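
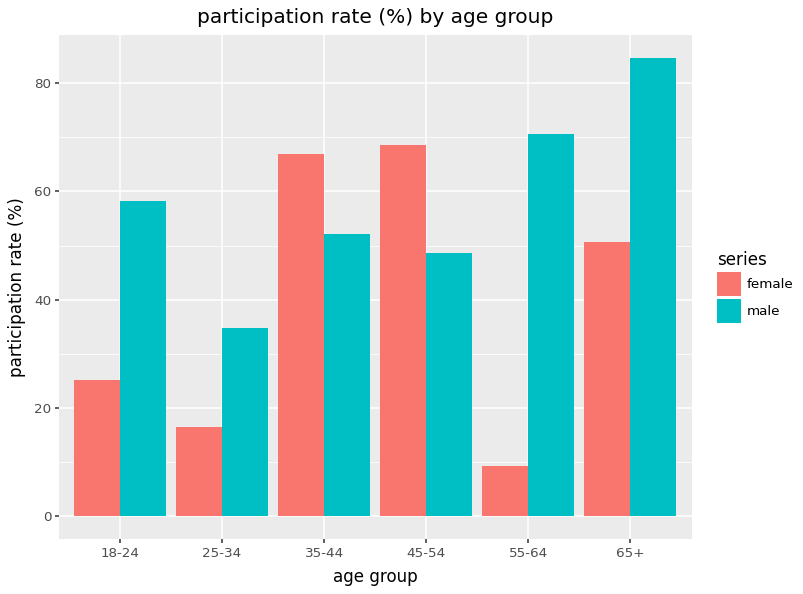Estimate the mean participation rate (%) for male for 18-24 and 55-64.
≈ 65

(60 + 70) / 2 ≈ 65.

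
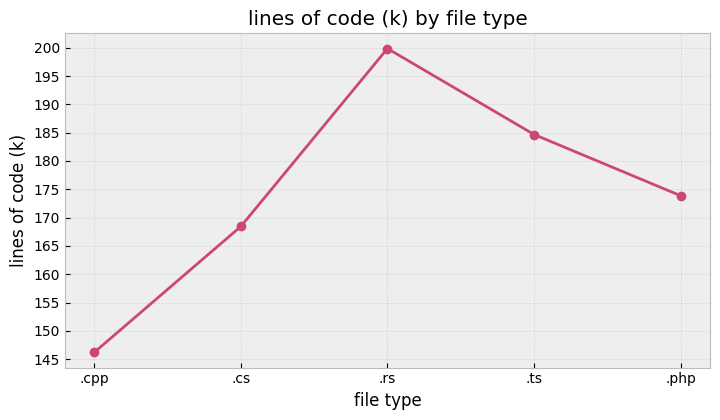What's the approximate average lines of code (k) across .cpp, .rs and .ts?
(145 + 200 + 185) / 3 ≈ 177.

≈ 177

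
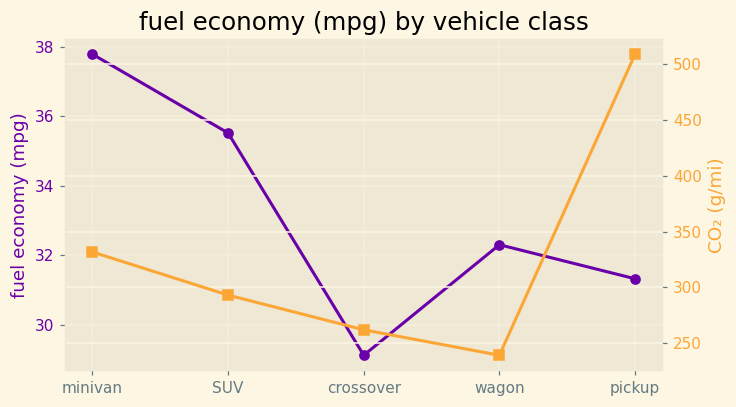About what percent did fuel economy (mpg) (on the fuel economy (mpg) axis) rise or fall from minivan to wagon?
≈ -15.8%

minivan ≈ 38, wagon ≈ 32; (32 − 38) / 38 ≈ -15.8%.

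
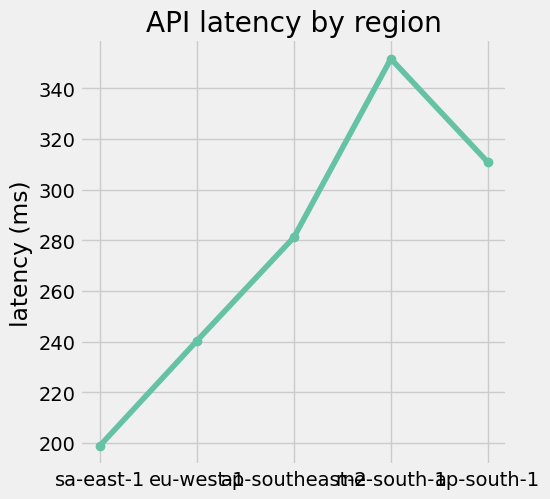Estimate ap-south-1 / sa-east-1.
ap-south-1 ≈ 320, sa-east-1 ≈ 200; 320/200 ≈ 1.6.

≈ 1.6×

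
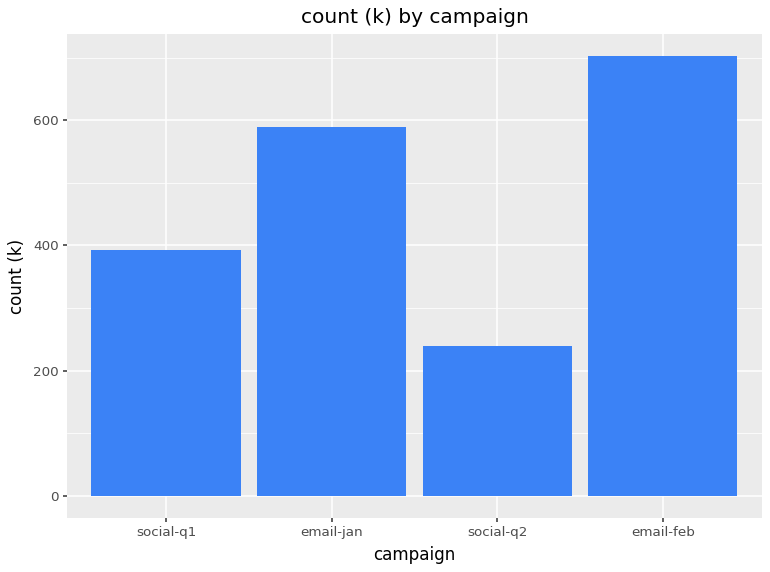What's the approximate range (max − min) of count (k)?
≈ 500

Max email-feb ≈ 700, min social-q2 ≈ 200; range ≈ 500.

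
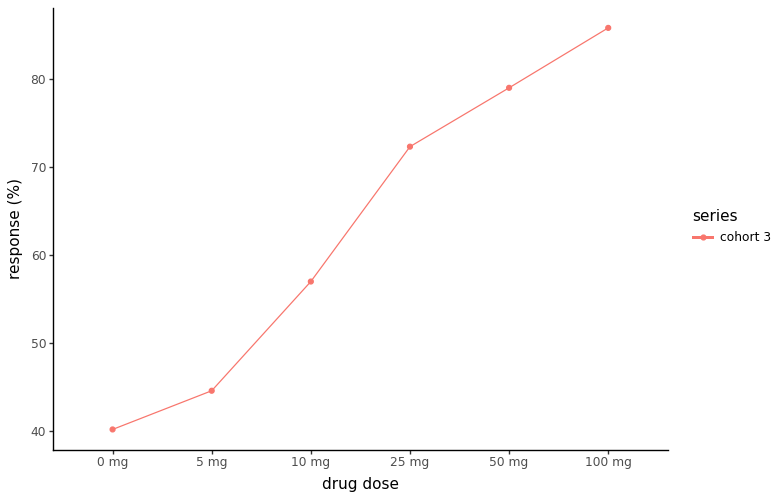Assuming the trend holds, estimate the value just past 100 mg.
≈ 92.5

Last three: 70, 80, 85 → slope ≈ 7.5/step → next ≈ 92.5.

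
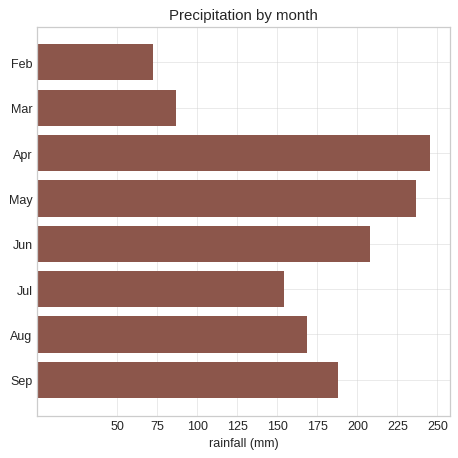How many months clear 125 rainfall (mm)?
6

Above 125: Apr, May, Jun, Jul, Aug, Sep.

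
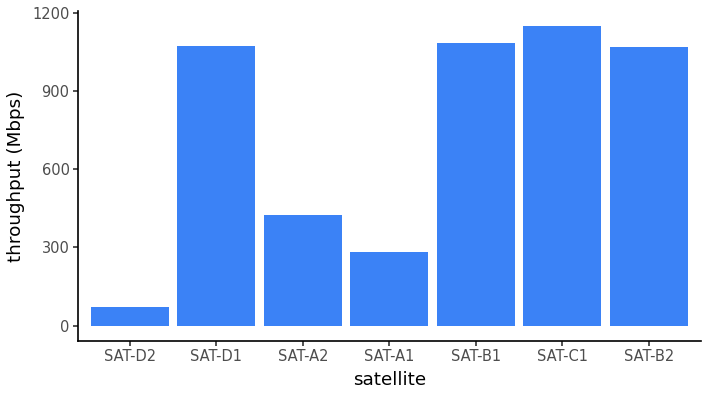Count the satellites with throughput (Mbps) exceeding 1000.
4

Above 1000: SAT-D1, SAT-B1, SAT-C1, SAT-B2.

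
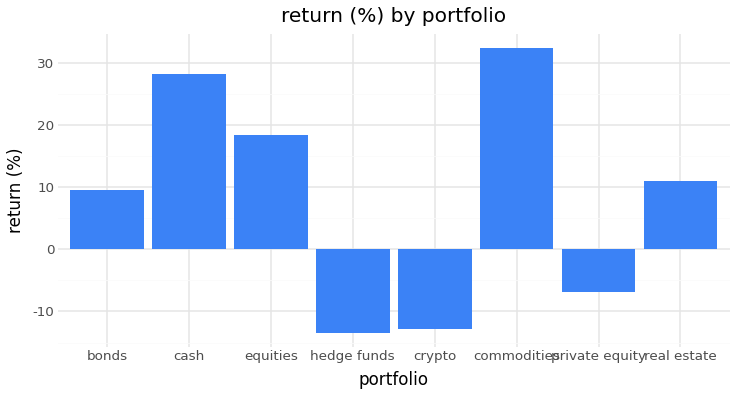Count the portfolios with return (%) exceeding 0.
5

Above 0: bonds, cash, equities, commodities, real estate.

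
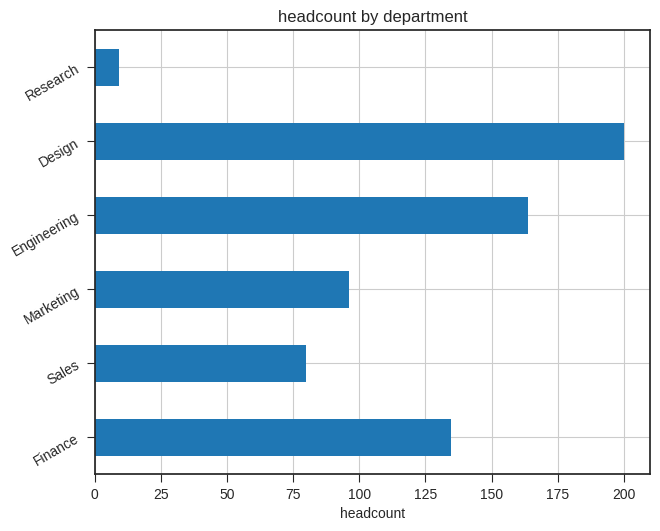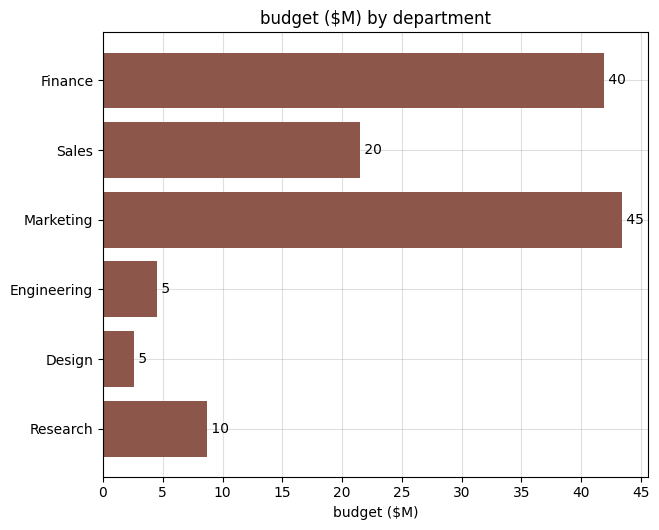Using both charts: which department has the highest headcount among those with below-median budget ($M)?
Design

Chart 2 median budget ($M) ≈ 15; below-median departments: Engineering, Design, Research. Among those, Design has the highest headcount (≈ 200).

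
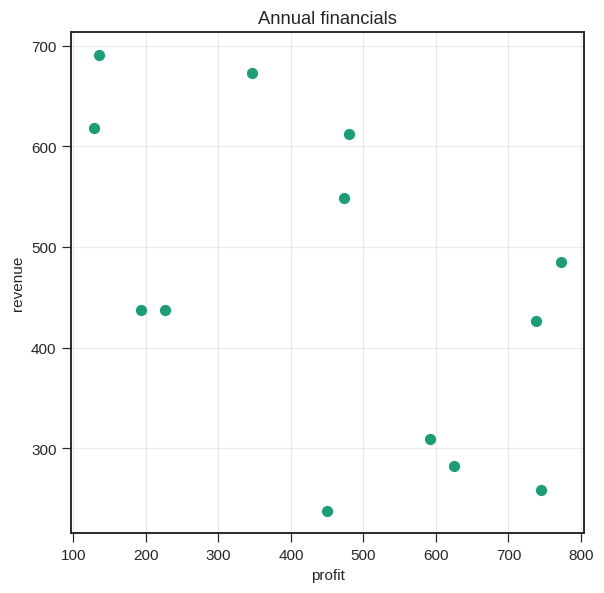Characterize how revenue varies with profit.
negative, moderate

Points are negatively correlated; moderate (|r| ≈ 0.5).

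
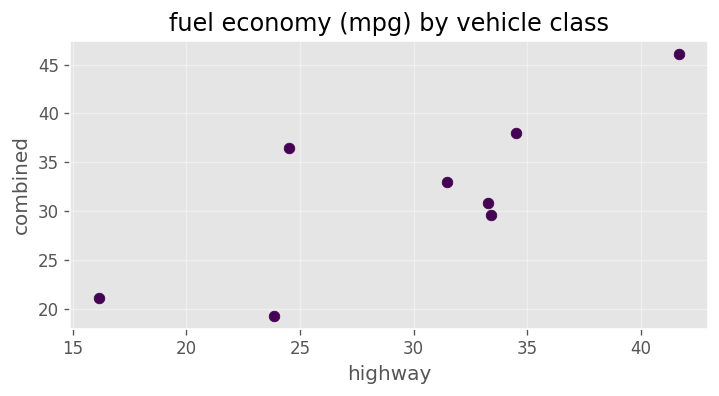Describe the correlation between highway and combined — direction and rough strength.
positive, strong

Points are positively correlated; strong (|r| ≈ 0.8).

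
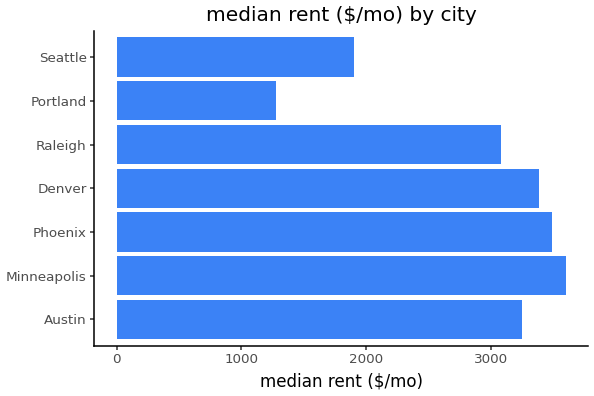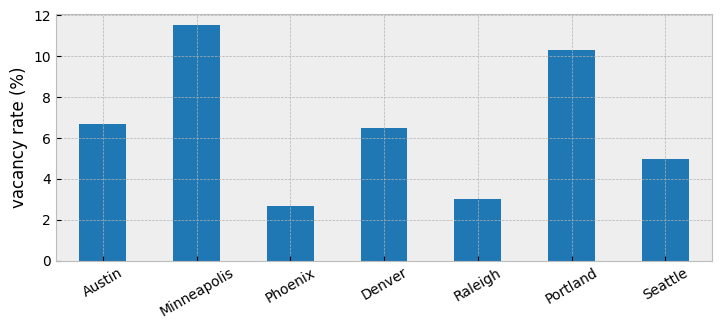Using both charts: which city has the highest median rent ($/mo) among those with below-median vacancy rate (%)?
Chart 2 median vacancy rate (%) ≈ 6; below-median cities: Phoenix, Raleigh, Seattle. Among those, Phoenix has the highest median rent ($/mo) (≈ 3500).

Phoenix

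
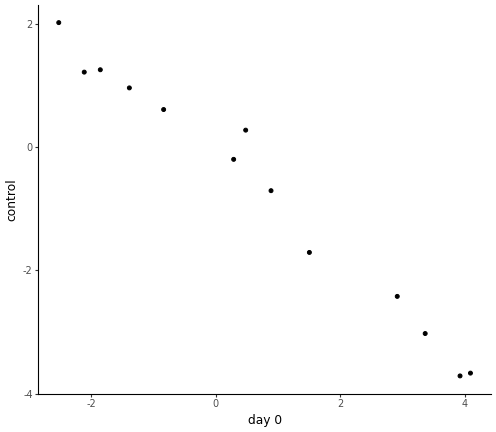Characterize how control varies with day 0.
Points are negatively correlated; strong (|r| ≈ 1.0).

negative, strong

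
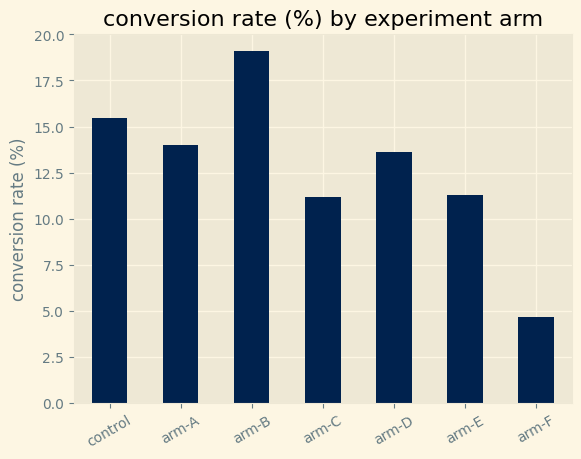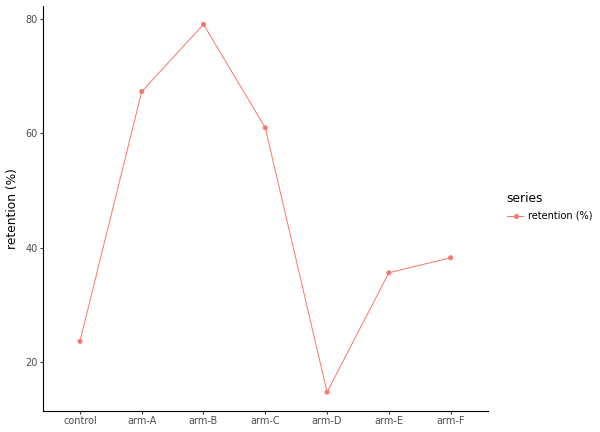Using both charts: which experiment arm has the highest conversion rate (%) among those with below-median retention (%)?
control

Chart 2 median retention (%) ≈ 40; below-median experiment arms: control, arm-D, arm-E. Among those, control has the highest conversion rate (%) (≈ 16).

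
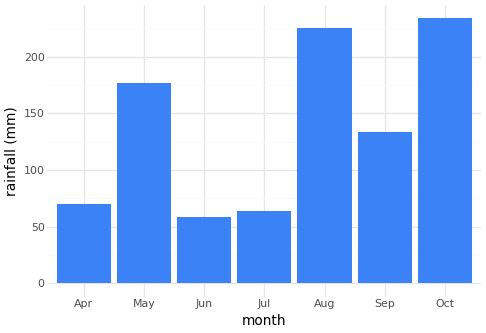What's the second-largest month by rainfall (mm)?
Aug

Top 3: Oct ≈ 240, Aug ≈ 220, May ≈ 180.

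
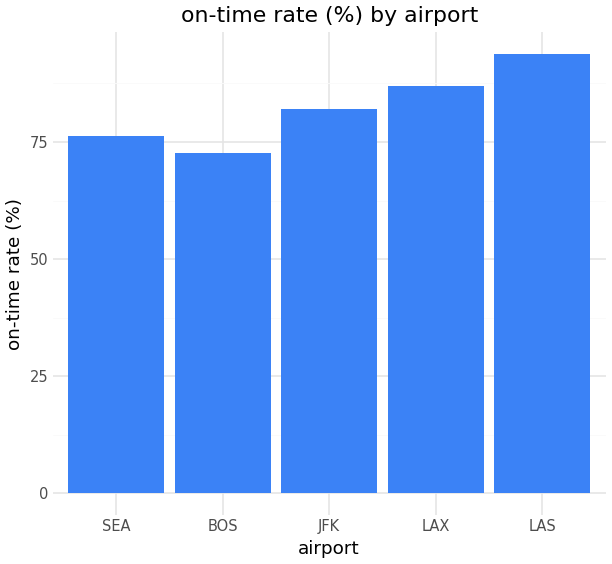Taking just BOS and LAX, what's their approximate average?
≈ 80

(70 + 90) / 2 ≈ 80.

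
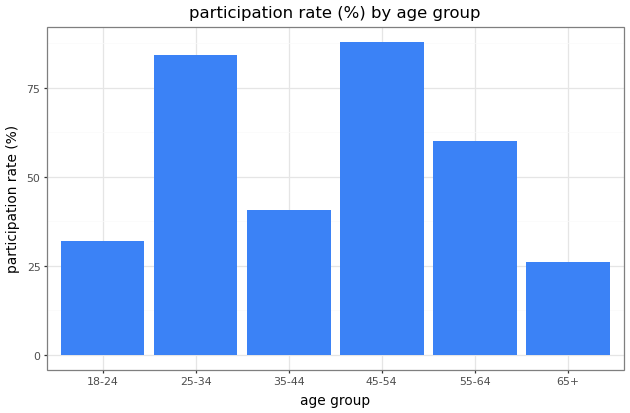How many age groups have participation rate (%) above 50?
3

Above 50: 25-34, 45-54, 55-64.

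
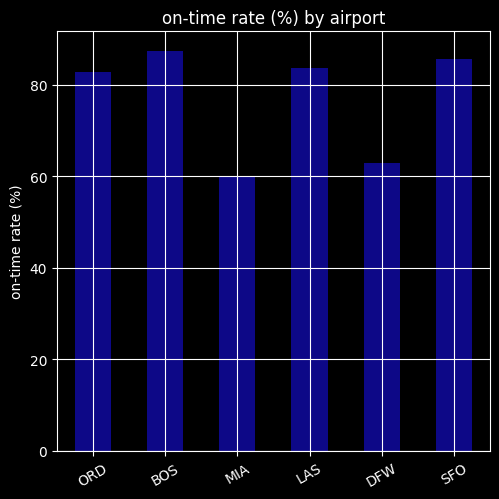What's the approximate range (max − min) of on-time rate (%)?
Max BOS ≈ 90, min MIA ≈ 60; range ≈ 30.

≈ 30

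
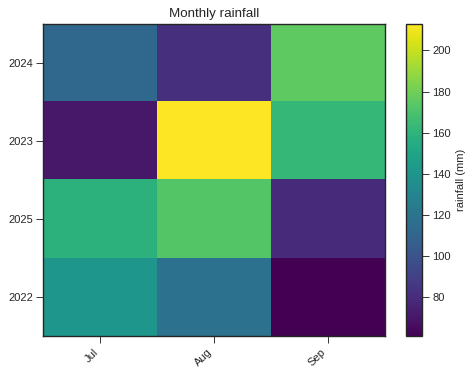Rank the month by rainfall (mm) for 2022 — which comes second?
Aug

Top 3 for 2022: Jul ≈ 140, Aug ≈ 120, Sep ≈ 60.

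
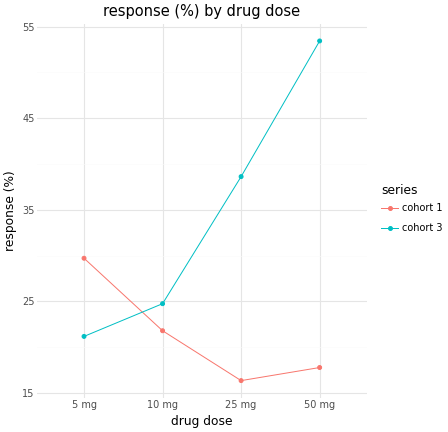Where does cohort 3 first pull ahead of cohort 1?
5 mg: cohort 3 ≈ 20 vs cohort 1 ≈ 30 (not yet); 10 mg: cohort 3 ≈ 25 vs cohort 1 ≈ 20 (first crossover).

10 mg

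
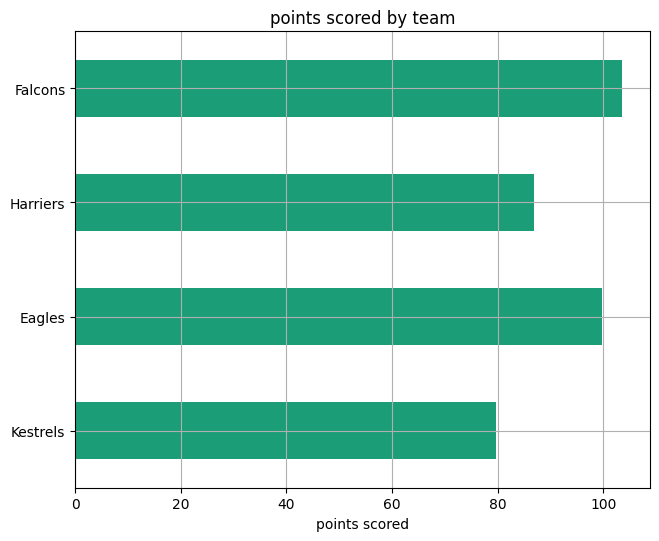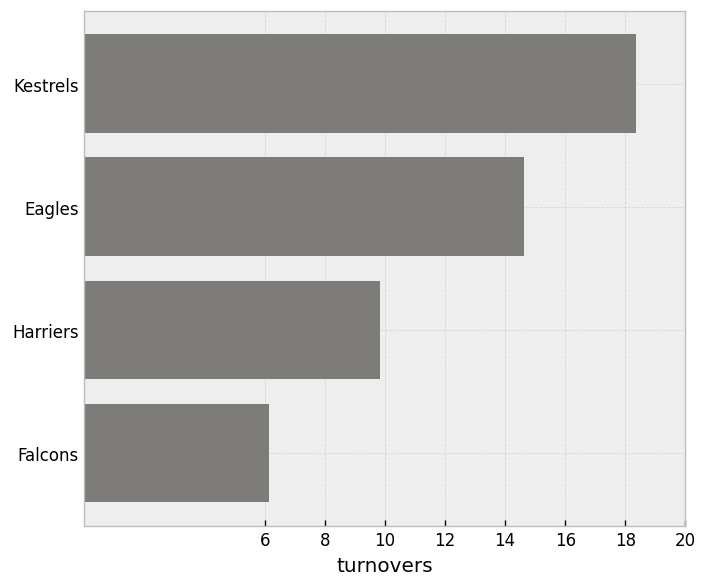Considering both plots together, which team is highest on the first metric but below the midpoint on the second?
Chart 2 median turnovers ≈ 12; below-median teams: Harriers, Falcons. Among those, Falcons has the highest points scored (≈ 100).

Falcons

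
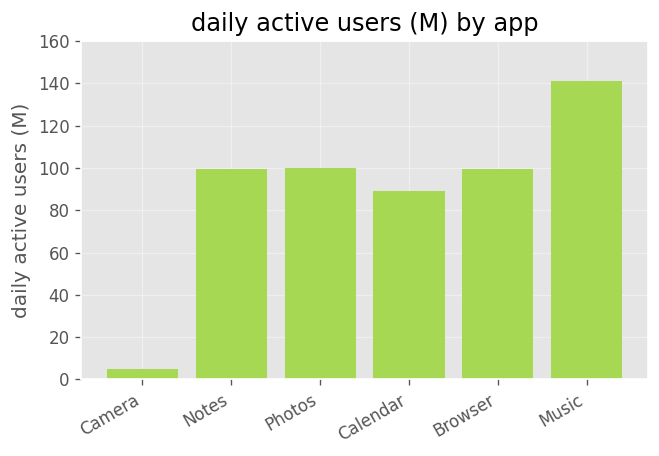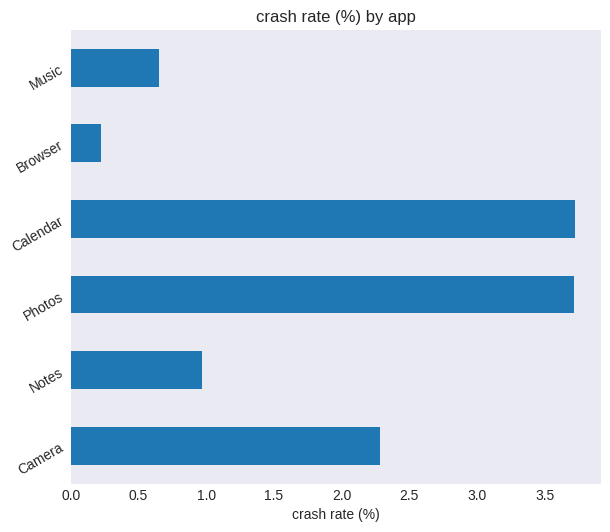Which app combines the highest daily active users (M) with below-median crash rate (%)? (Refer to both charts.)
Chart 2 median crash rate (%) ≈ 1.5; below-median apps: Notes, Browser, Music. Among those, Music has the highest daily active users (M) (≈ 140).

Music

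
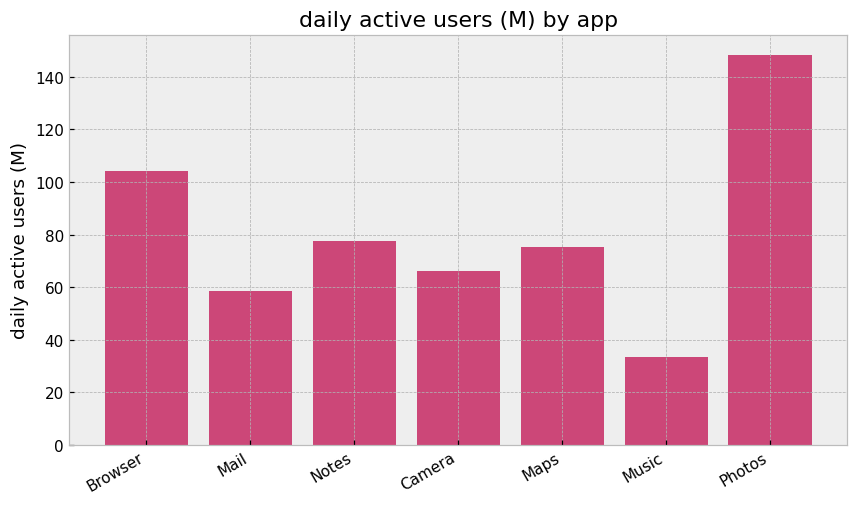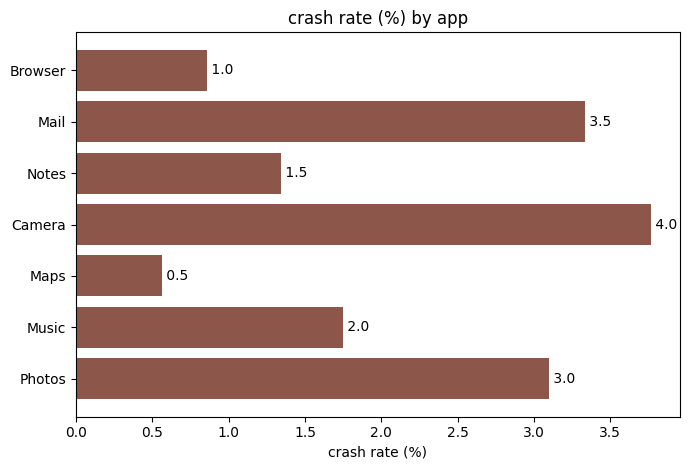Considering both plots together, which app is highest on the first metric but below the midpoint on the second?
Browser

Chart 2 median crash rate (%) ≈ 2; below-median apps: Browser, Notes, Maps. Among those, Browser has the highest daily active users (M) (≈ 100).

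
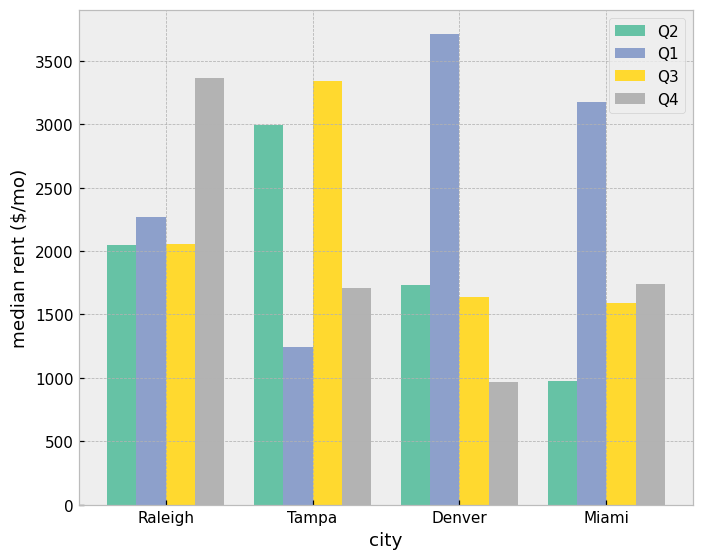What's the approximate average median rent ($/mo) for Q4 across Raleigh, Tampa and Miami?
≈ 2167

(3500 + 1500 + 1500) / 3 ≈ 2167.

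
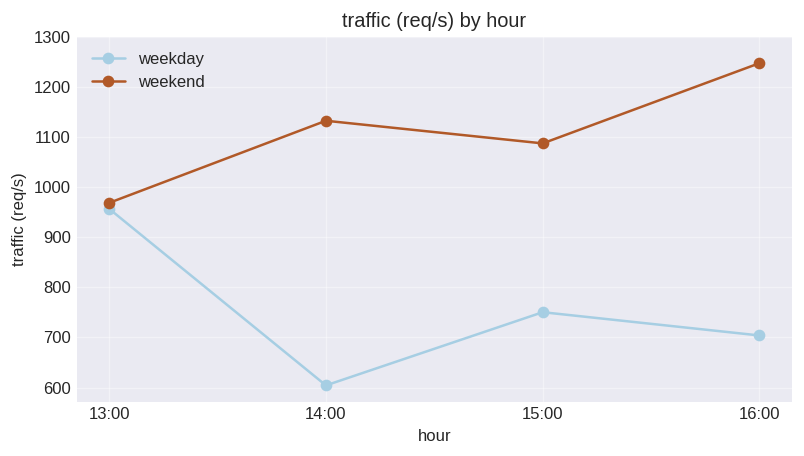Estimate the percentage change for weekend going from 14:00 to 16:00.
14:00 ≈ 1100, 16:00 ≈ 1200; (1200 − 1100) / 1100 ≈ +9.1%.

≈ +9.1%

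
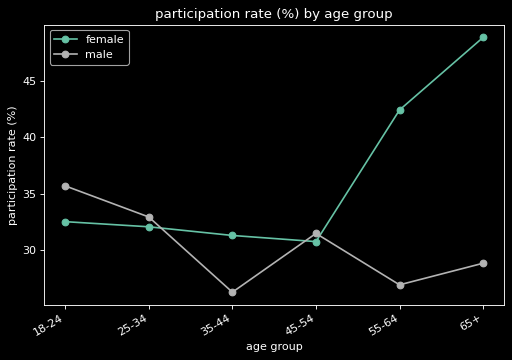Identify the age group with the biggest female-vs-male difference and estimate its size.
65+: female ≈ 48, male ≈ 28 → gap ≈ 20. Next-largest (55-64) is only ≈ 16.

65+, ≈ 20 %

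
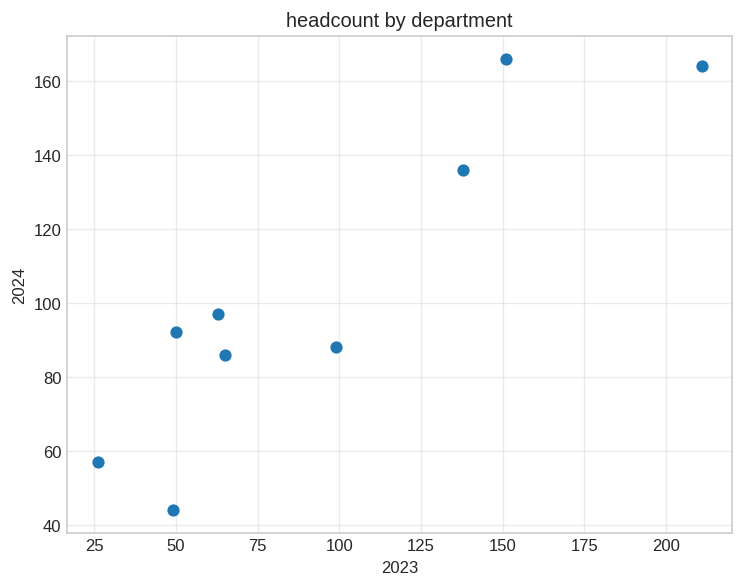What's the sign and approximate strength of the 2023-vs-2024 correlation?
positive, strong

Points are positively correlated; strong (|r| ≈ 0.9).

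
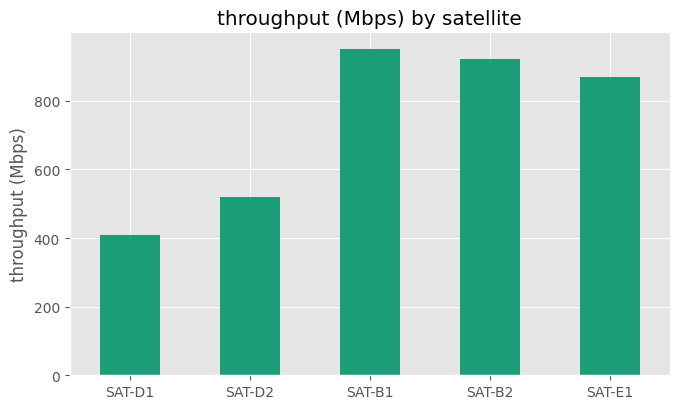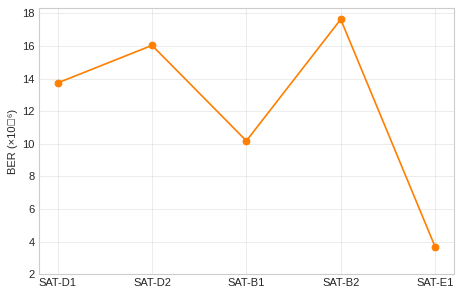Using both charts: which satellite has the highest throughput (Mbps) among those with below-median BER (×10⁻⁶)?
SAT-B1

Chart 2 median BER (×10⁻⁶) ≈ 14; below-median satellites: SAT-B1, SAT-E1. Among those, SAT-B1 has the highest throughput (Mbps) (≈ 1000).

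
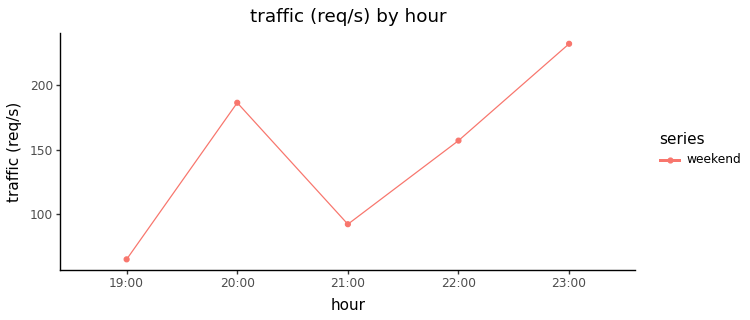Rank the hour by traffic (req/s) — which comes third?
22:00

Top 4: 23:00 ≈ 240, 20:00 ≈ 180, 22:00 ≈ 160, 21:00 ≈ 100.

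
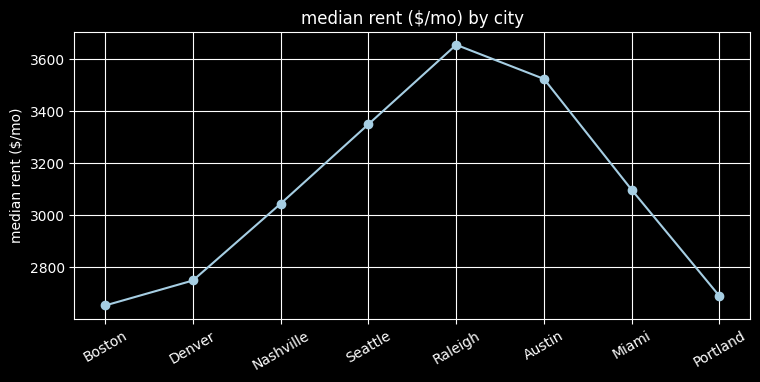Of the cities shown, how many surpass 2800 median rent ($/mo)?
5

Above 2800: Nashville, Seattle, Raleigh, Austin, Miami.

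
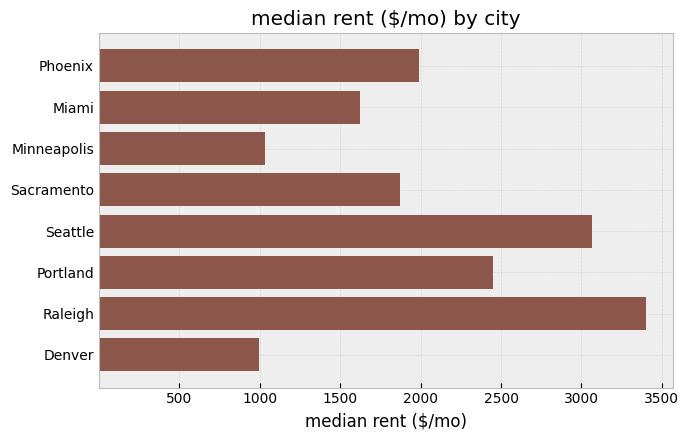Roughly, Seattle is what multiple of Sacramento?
Seattle ≈ 3000, Sacramento ≈ 2000; 3000/2000 ≈ 1.5.

≈ 1.5×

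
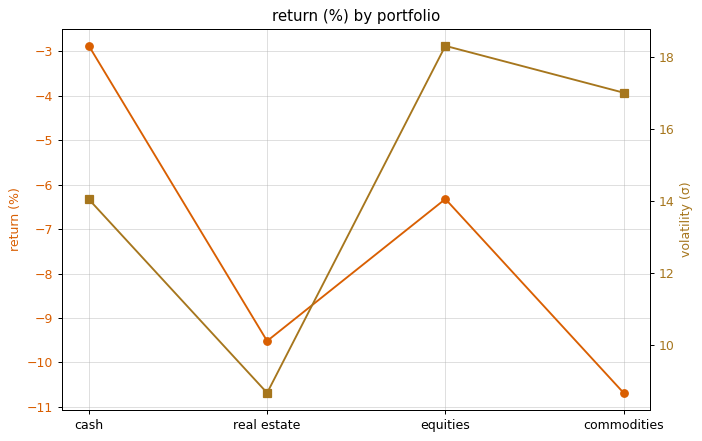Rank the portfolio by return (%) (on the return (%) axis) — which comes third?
Top 4 (on the return (%) axis): cash ≈ -3, equities ≈ -6, real estate ≈ -10, commodities ≈ -11.

real estate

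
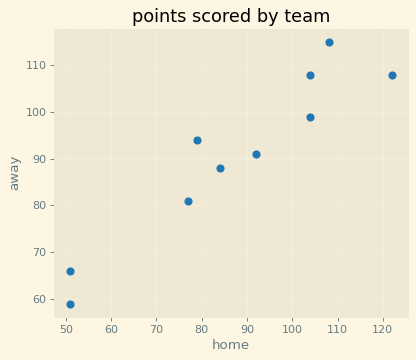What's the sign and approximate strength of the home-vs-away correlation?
positive, strong

Points are positively correlated; strong (|r| ≈ 0.9).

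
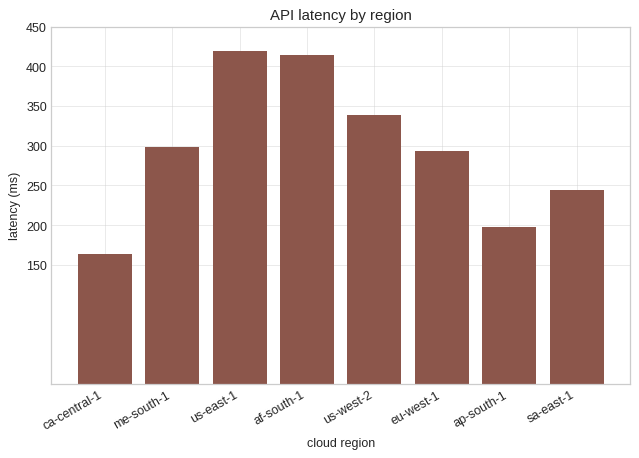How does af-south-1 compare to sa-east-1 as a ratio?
af-south-1 ≈ 400, sa-east-1 ≈ 250; 400/250 ≈ 1.6.

≈ 1.6×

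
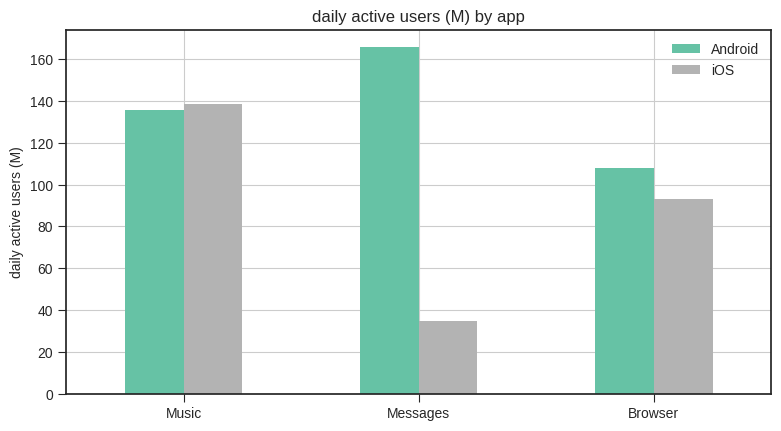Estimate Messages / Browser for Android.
≈ 1.6×

Messages ≈ 160, Browser ≈ 100; 160/100 ≈ 1.6.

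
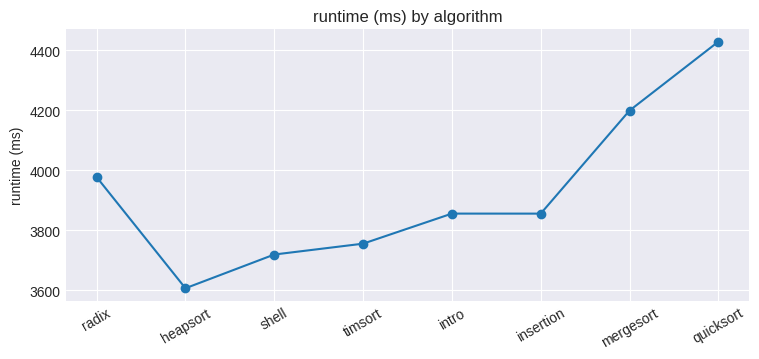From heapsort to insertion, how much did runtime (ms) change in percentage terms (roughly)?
heapsort ≈ 3600, insertion ≈ 3900; (3900 − 3600) / 3600 ≈ +8.3%.

≈ +8.3%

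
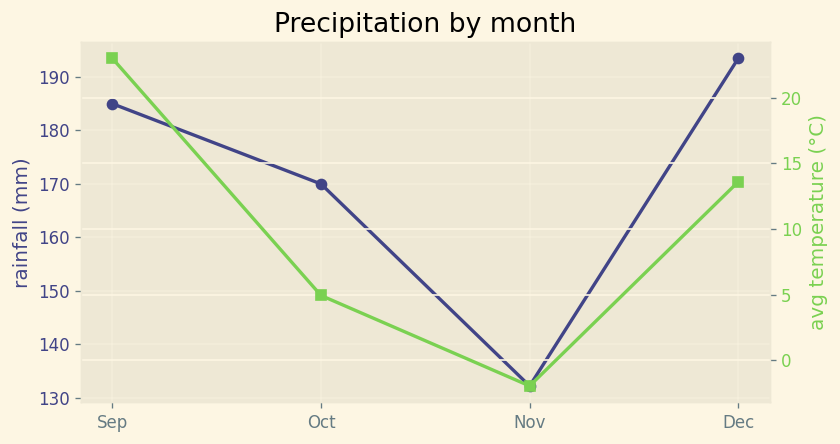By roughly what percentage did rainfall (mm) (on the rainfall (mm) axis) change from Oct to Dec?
≈ +11.8%

Oct ≈ 170, Dec ≈ 190; (190 − 170) / 170 ≈ +11.8%.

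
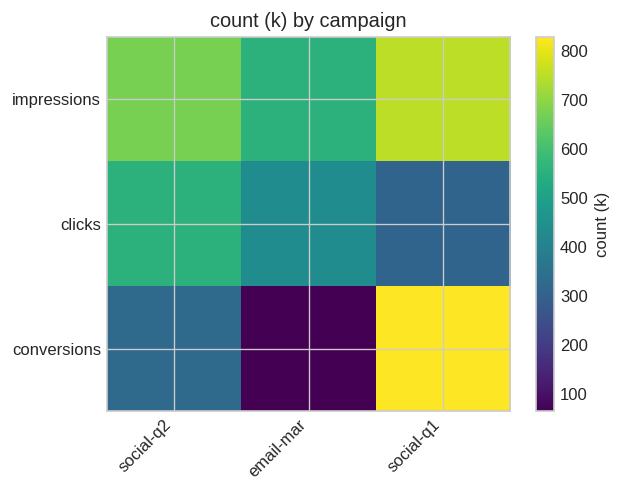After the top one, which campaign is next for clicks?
email-mar

Top 3 for clicks: social-q2 ≈ 600, email-mar ≈ 400, social-q1 ≈ 300.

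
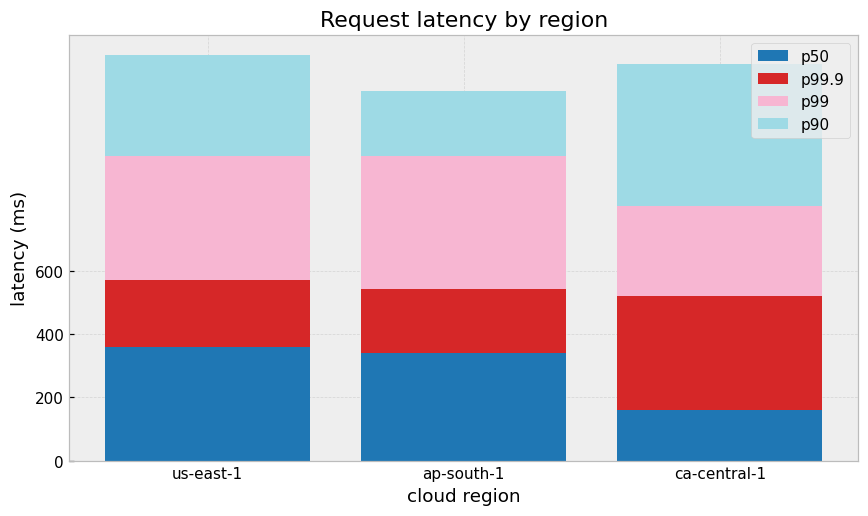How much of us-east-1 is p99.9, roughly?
≈ 200

p99.9 top ≈ 600, bottom ≈ 400; segment ≈ 200.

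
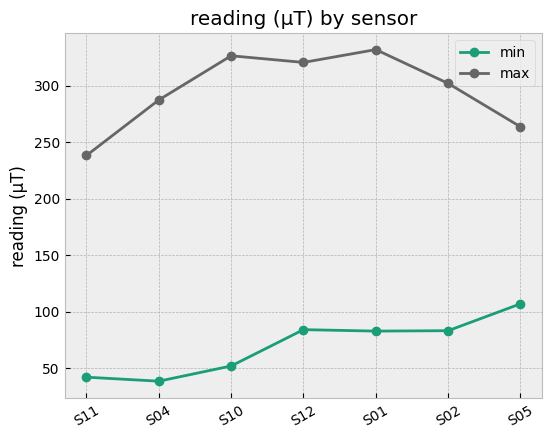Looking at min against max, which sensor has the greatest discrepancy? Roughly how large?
S10: min ≈ 50, max ≈ 325 → gap ≈ 275. Next-largest (S01) is only ≈ 250.

S10, ≈ 275 µT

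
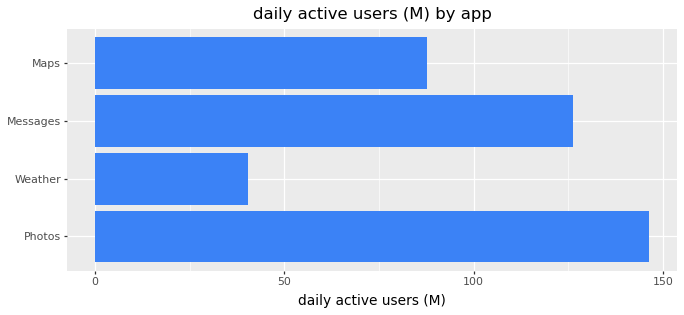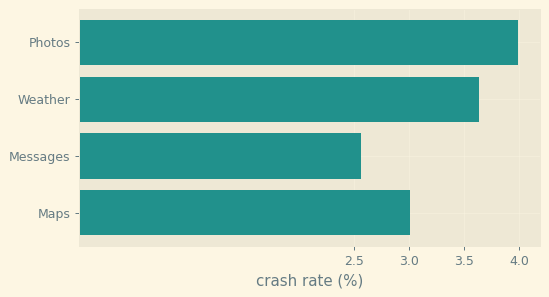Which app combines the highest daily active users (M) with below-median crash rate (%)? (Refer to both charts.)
Messages

Chart 2 median crash rate (%) ≈ 3.5; below-median apps: Messages, Maps. Among those, Messages has the highest daily active users (M) (≈ 120).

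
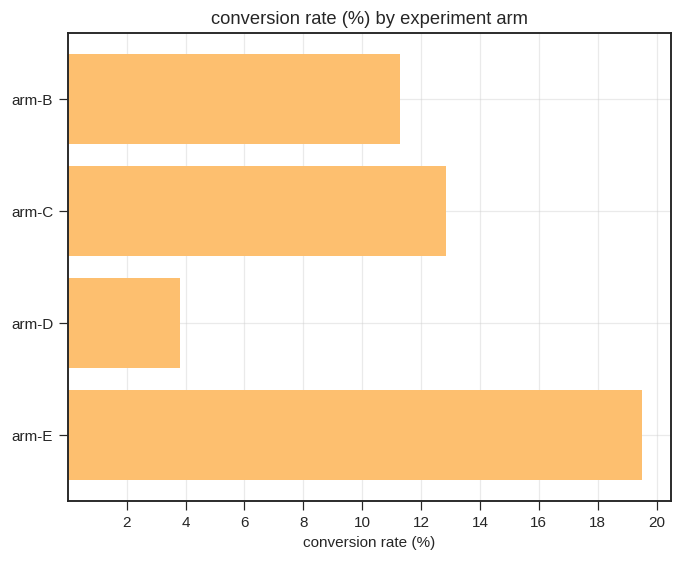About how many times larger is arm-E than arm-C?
≈ 1.67×

arm-E ≈ 20, arm-C ≈ 12; 20/12 ≈ 1.67.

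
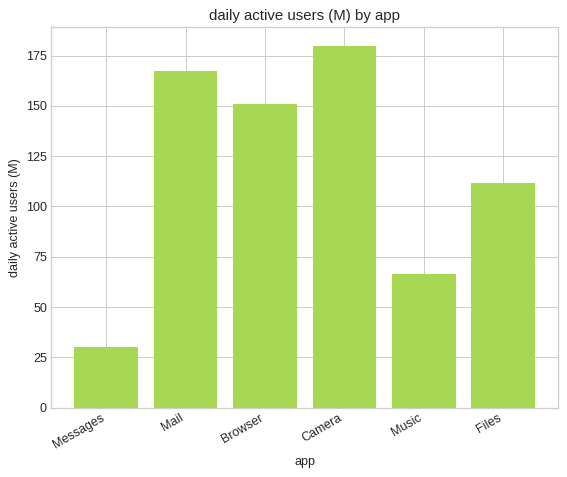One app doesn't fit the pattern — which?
Messages ≈ 40; the rest sit between ≈ 60 and ≈ 180.

Messages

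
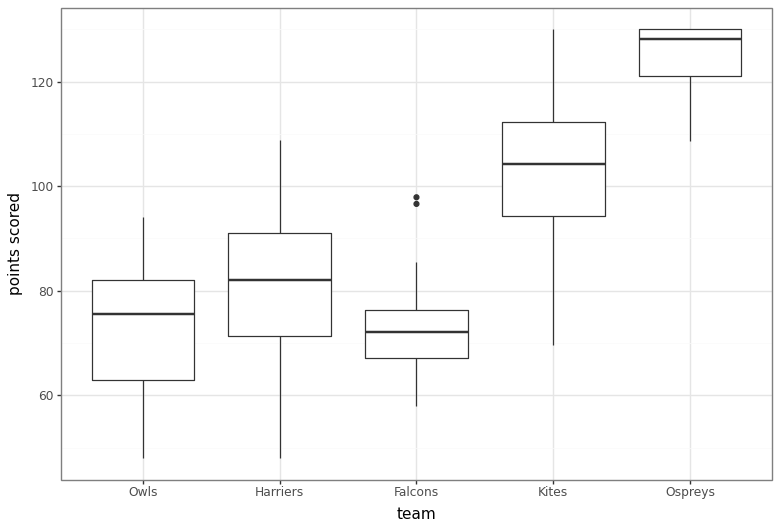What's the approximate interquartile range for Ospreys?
Q3 ≈ 130, Q1 ≈ 120; IQR ≈ 10.

≈ 10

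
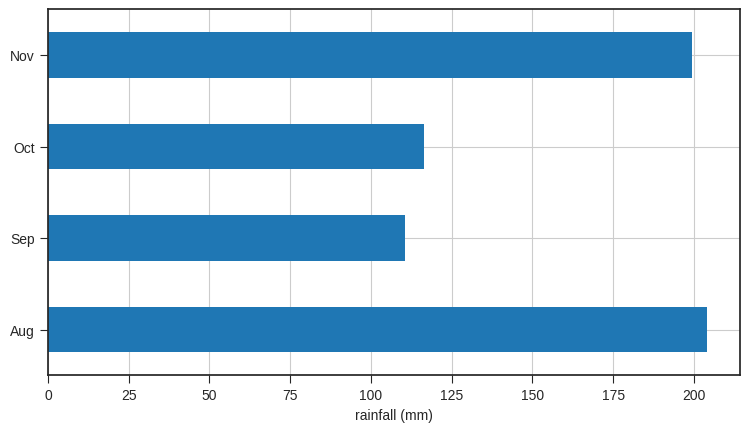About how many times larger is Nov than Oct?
Nov ≈ 200, Oct ≈ 120; 200/120 ≈ 1.67.

≈ 1.67×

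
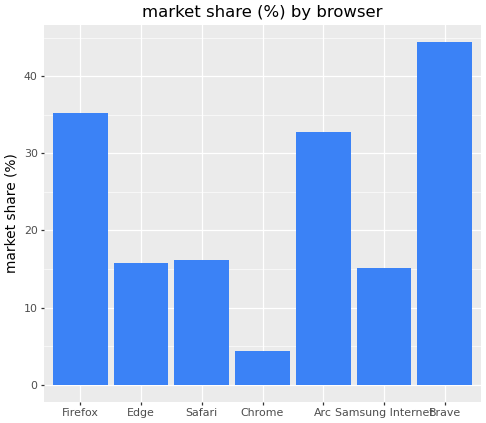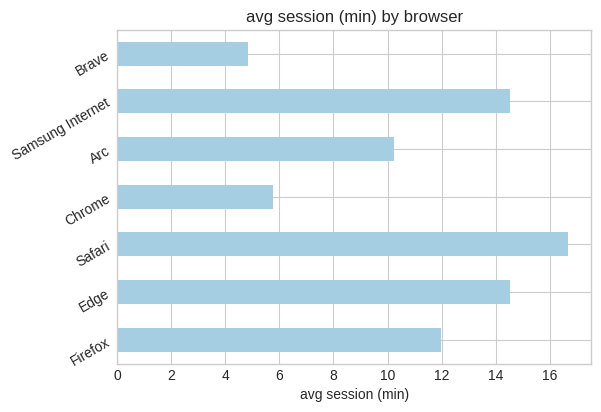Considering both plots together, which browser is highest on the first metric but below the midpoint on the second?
Brave

Chart 2 median avg session (min) ≈ 12; below-median browsers: Chrome, Arc, Brave. Among those, Brave has the highest market share (%) (≈ 45).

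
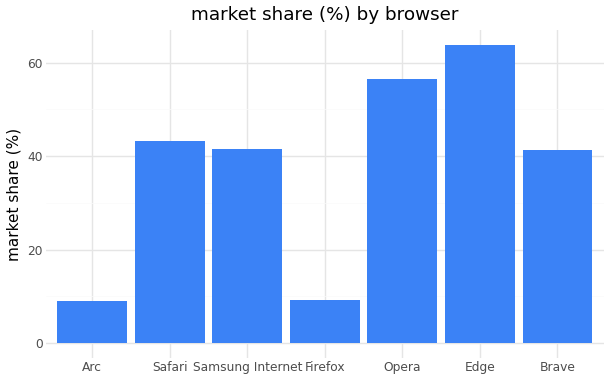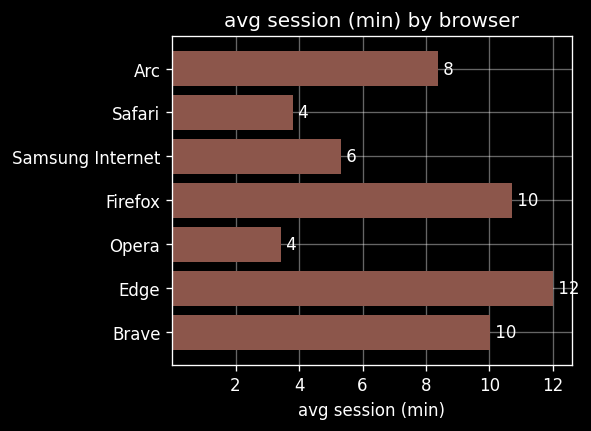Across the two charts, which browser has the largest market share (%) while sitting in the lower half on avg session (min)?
Chart 2 median avg session (min) ≈ 8; below-median browsers: Safari, Samsung Internet, Opera. Among those, Opera has the highest market share (%) (≈ 60).

Opera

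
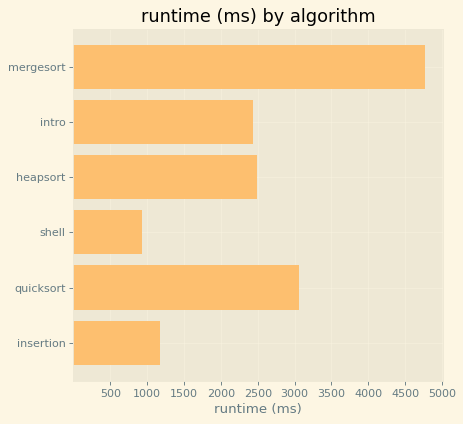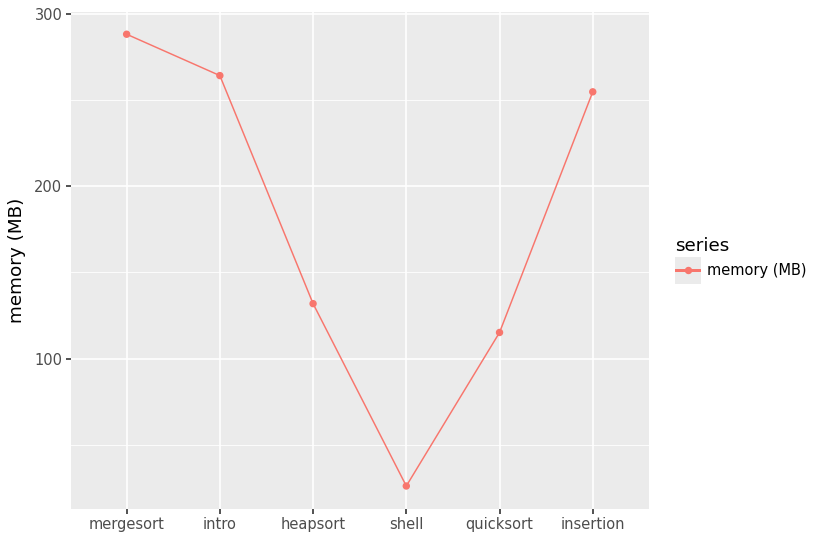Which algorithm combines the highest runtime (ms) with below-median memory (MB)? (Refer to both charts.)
Chart 2 median memory (MB) ≈ 200; below-median algorithms: heapsort, shell, quicksort. Among those, quicksort has the highest runtime (ms) (≈ 3000).

quicksort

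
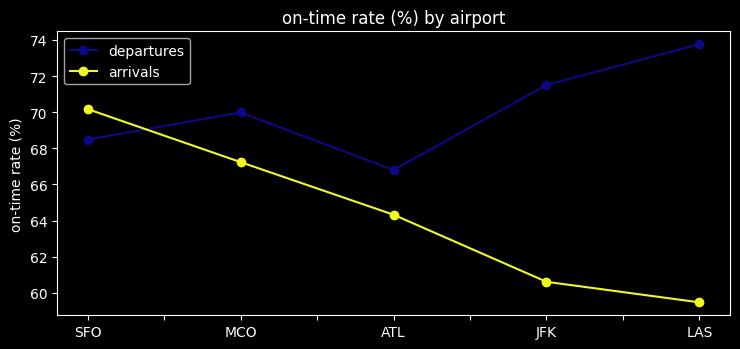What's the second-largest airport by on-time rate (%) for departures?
JFK

Top 3 for departures: LAS ≈ 74, JFK ≈ 72, MCO ≈ 70.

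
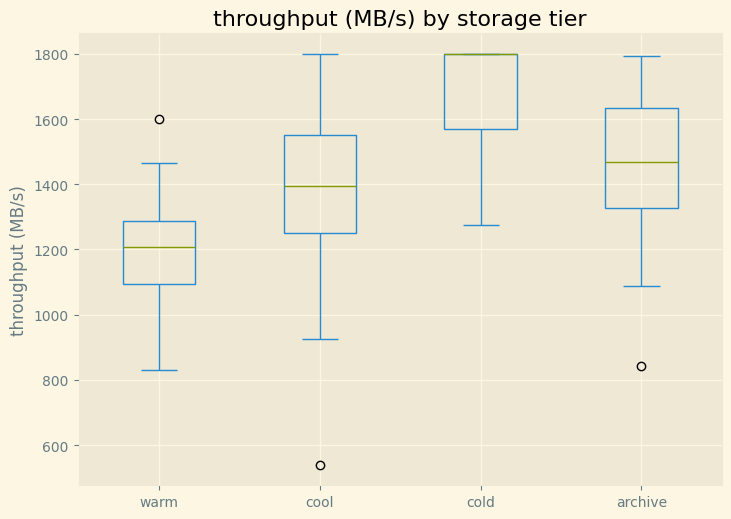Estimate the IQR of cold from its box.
≈ 250

Q3 ≈ 1800, Q1 ≈ 1550; IQR ≈ 250.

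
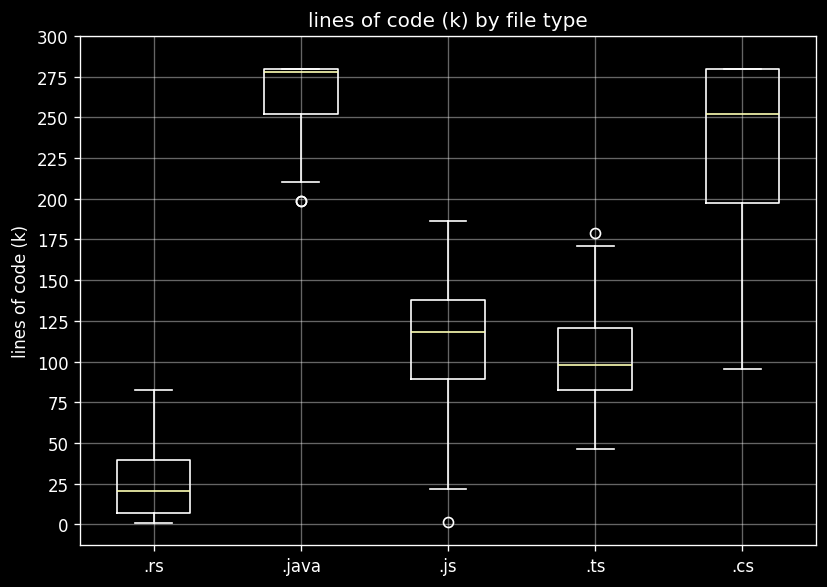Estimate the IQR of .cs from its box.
Q3 ≈ 275, Q1 ≈ 200; IQR ≈ 75.

≈ 75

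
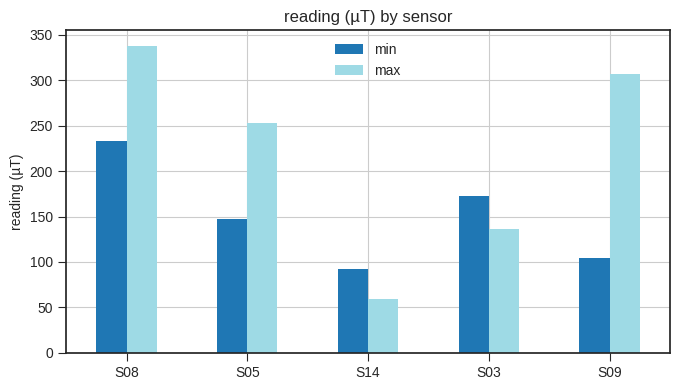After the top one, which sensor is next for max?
S09

Top 3 for max: S08 ≈ 350, S09 ≈ 300, S05 ≈ 250.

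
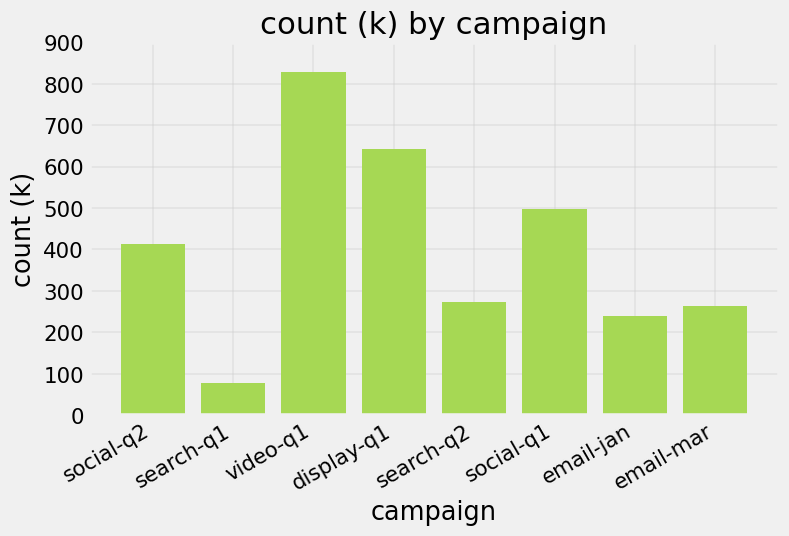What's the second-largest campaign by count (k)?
Top 3: video-q1 ≈ 800, display-q1 ≈ 600, social-q1 ≈ 500.

display-q1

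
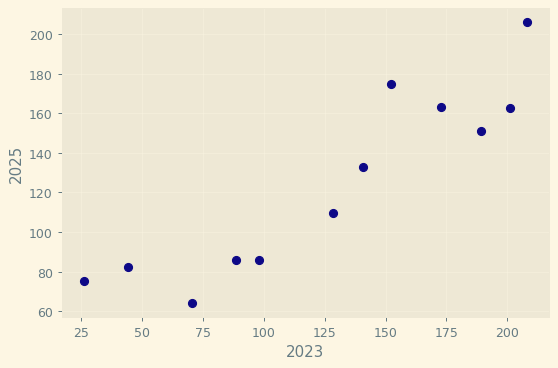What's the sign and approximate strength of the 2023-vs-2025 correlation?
positive, strong

Points are positively correlated; strong (|r| ≈ 0.9).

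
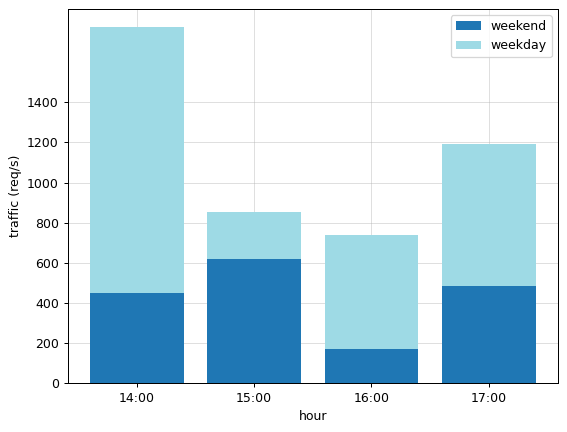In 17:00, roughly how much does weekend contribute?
≈ 400

weekend top ≈ 400, bottom ≈ 0; segment ≈ 400.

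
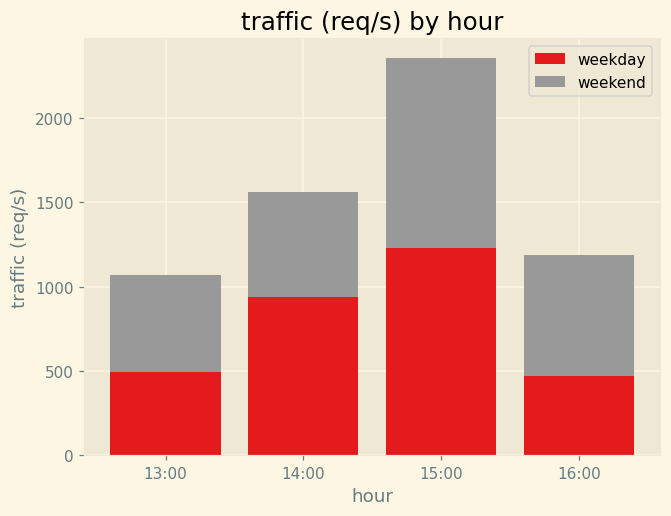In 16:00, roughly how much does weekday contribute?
weekday top ≈ 400, bottom ≈ 0; segment ≈ 400.

≈ 400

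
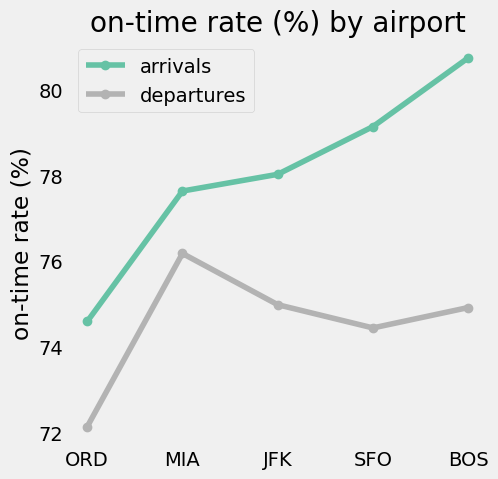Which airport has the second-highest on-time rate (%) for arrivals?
Top 3 for arrivals: BOS ≈ 81, SFO ≈ 79, JFK ≈ 78.

SFO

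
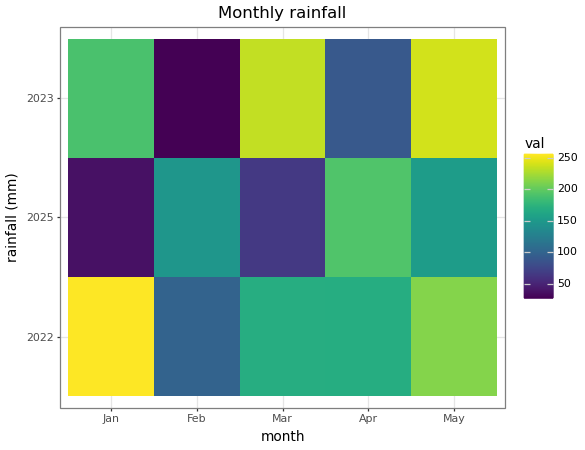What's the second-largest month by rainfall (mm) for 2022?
Top 3 for 2022: Jan ≈ 260, May ≈ 220, Mar ≈ 180.

May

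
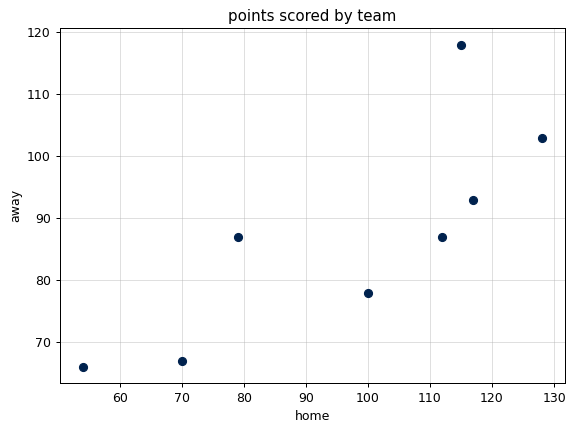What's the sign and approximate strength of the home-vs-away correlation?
Points are positively correlated; strong (|r| ≈ 0.8).

positive, strong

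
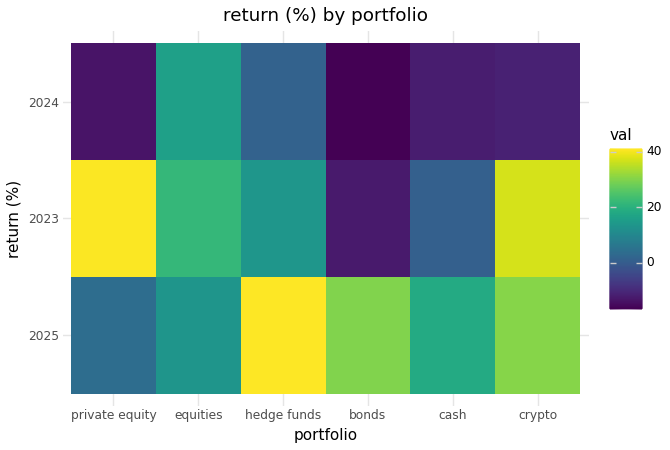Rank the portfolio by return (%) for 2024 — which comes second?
Top 3 for 2024: equities ≈ 15, hedge funds ≈ 0, crypto ≈ -10.

hedge funds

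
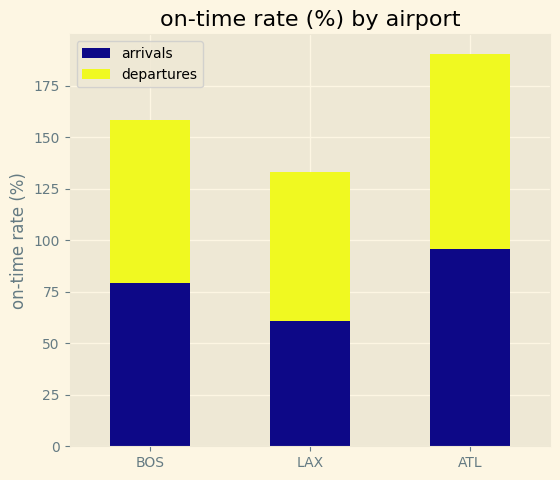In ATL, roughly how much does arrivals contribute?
≈ 100

arrivals top ≈ 100, bottom ≈ 0; segment ≈ 100.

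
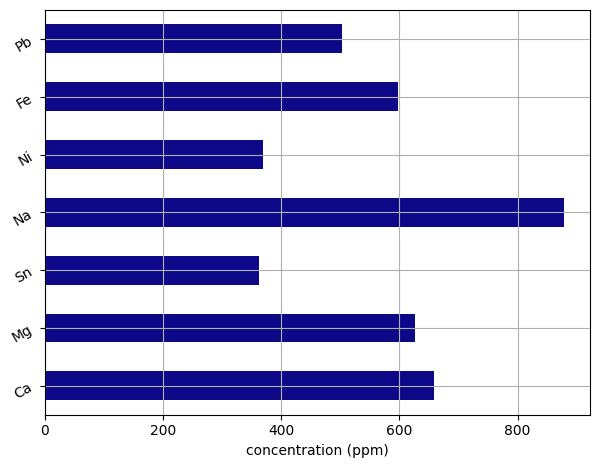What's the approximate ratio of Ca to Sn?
≈ 1.75×

Ca ≈ 700, Sn ≈ 400; 700/400 ≈ 1.75.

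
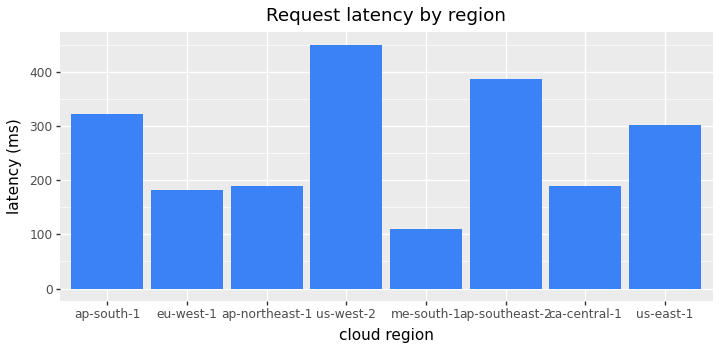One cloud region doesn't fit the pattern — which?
us-west-2 ≈ 450; the rest sit between ≈ 100 and ≈ 400.

us-west-2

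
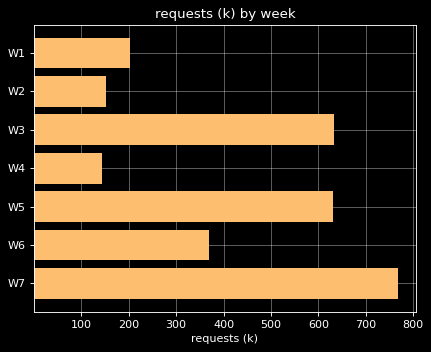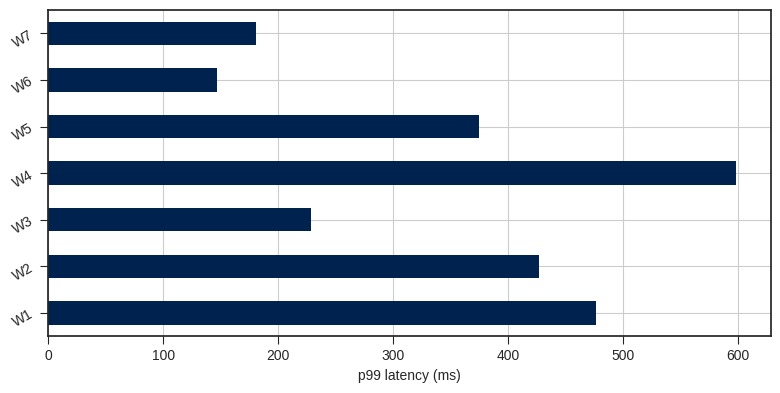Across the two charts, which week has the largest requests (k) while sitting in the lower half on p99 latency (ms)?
W7

Chart 2 median p99 latency (ms) ≈ 400; below-median weeks: W3, W6, W7. Among those, W7 has the highest requests (k) (≈ 800).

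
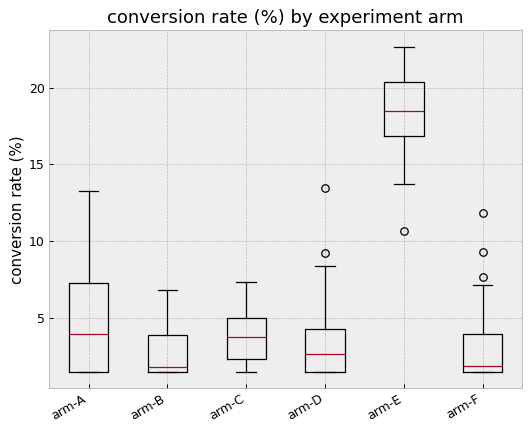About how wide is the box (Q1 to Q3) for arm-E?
≈ 4

Q3 ≈ 20, Q1 ≈ 16; IQR ≈ 4.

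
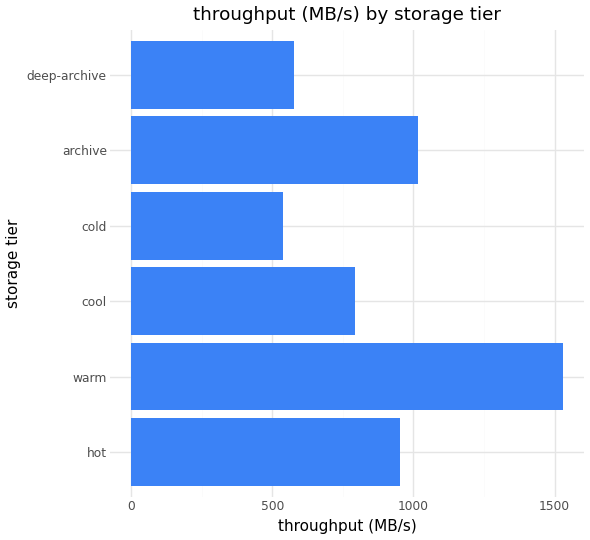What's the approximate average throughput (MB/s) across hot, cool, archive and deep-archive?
(1000 + 800 + 1000 + 600) / 4 ≈ 850.

≈ 850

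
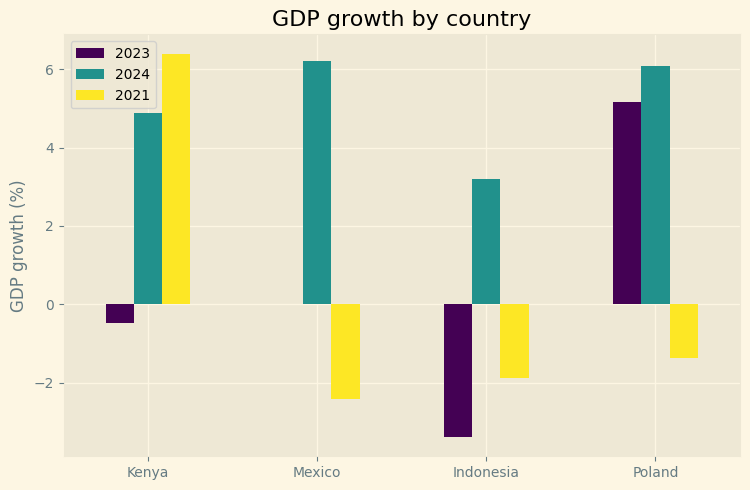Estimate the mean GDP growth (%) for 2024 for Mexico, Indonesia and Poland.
(6 + 3 + 6) / 3 ≈ 5.

≈ 5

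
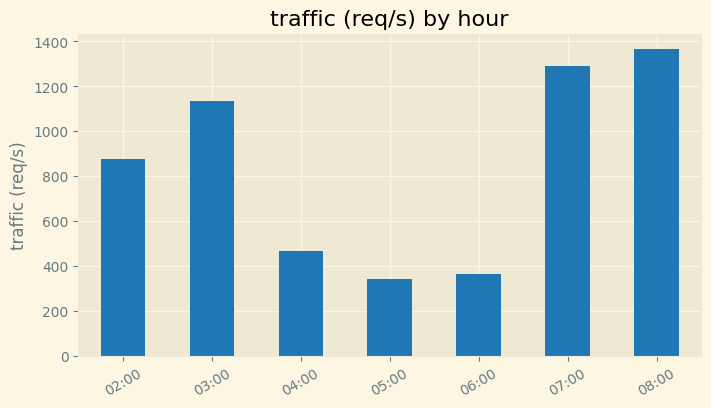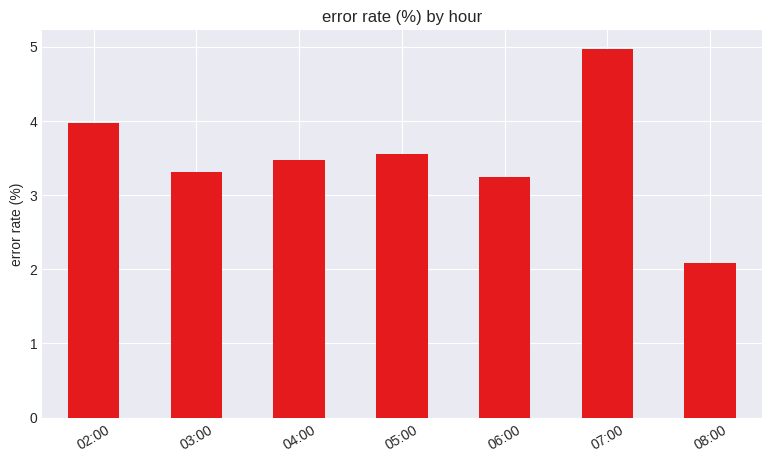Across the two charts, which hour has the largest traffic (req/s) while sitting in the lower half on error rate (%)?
Chart 2 median error rate (%) ≈ 3.5; below-median hours: 03:00, 06:00, 08:00. Among those, 08:00 has the highest traffic (req/s) (≈ 1400).

08:00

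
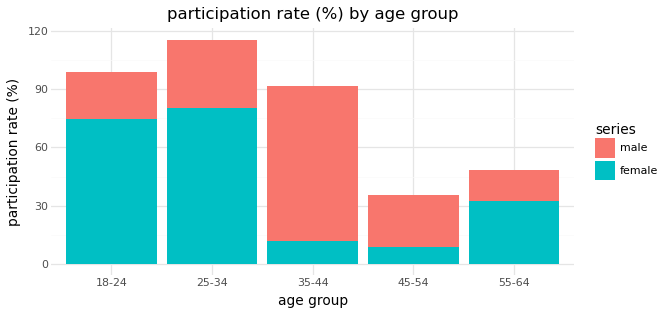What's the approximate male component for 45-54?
≈ 30

male top ≈ 40, bottom ≈ 10; segment ≈ 30.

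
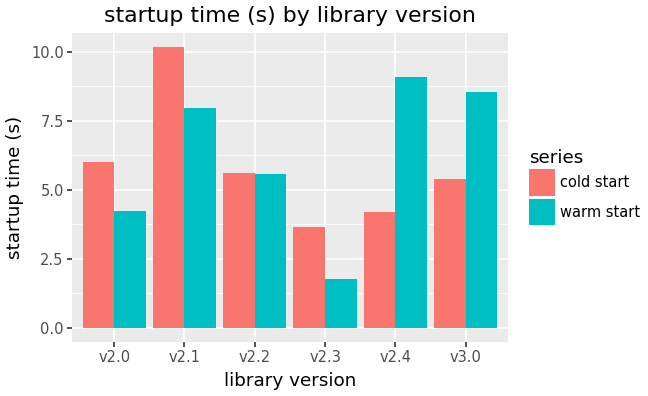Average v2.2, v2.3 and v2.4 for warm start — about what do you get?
≈ 6

(6 + 2 + 9) / 3 ≈ 6.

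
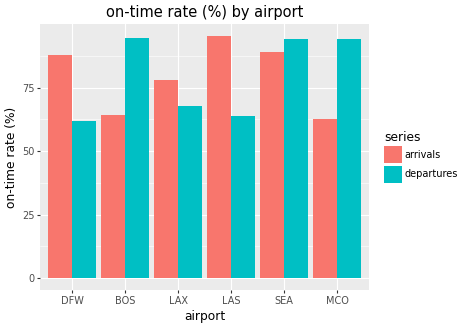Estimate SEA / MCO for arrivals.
≈ 1.5×

SEA ≈ 90, MCO ≈ 60; 90/60 ≈ 1.5.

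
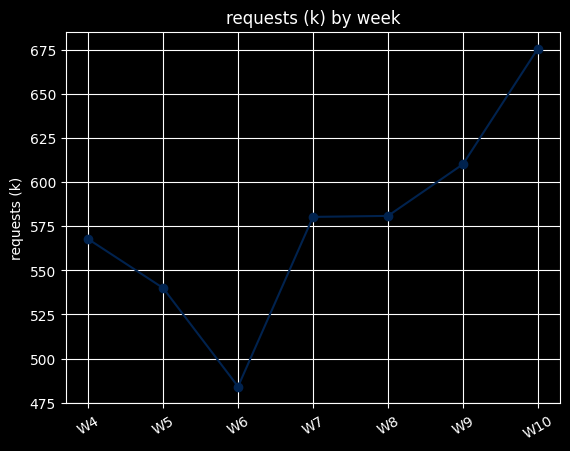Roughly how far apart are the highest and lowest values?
≈ 200

Max W10 ≈ 680, min W6 ≈ 480; range ≈ 200.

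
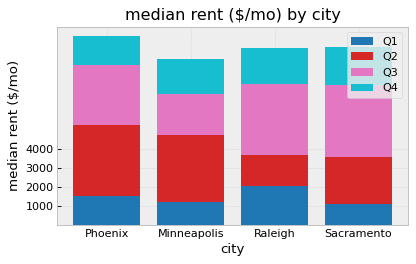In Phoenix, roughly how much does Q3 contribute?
≈ 3000

Q3 top ≈ 8000, bottom ≈ 5000; segment ≈ 3000.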